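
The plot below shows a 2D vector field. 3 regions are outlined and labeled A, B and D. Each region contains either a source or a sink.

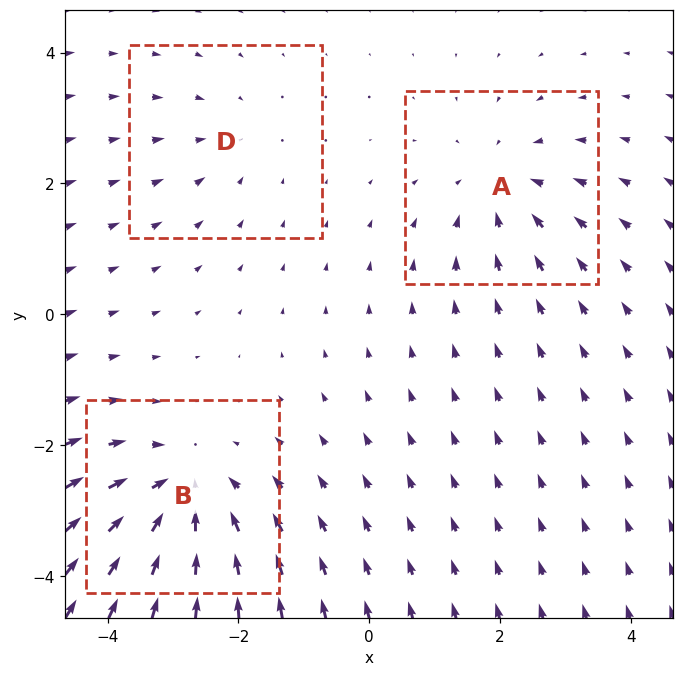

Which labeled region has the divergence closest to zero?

Divergence at each region's feature centre — A: about -3, B: about -4, D: about -2. Region D is closest to zero.

D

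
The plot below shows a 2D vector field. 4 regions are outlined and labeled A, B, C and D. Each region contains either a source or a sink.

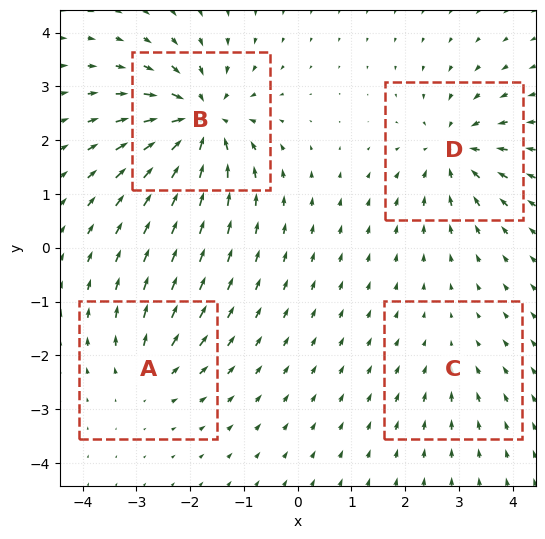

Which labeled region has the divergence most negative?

B

Divergence at each region's feature centre — A: about +4, B: about -9, C: about -3, D: about -6. Region B is most negative.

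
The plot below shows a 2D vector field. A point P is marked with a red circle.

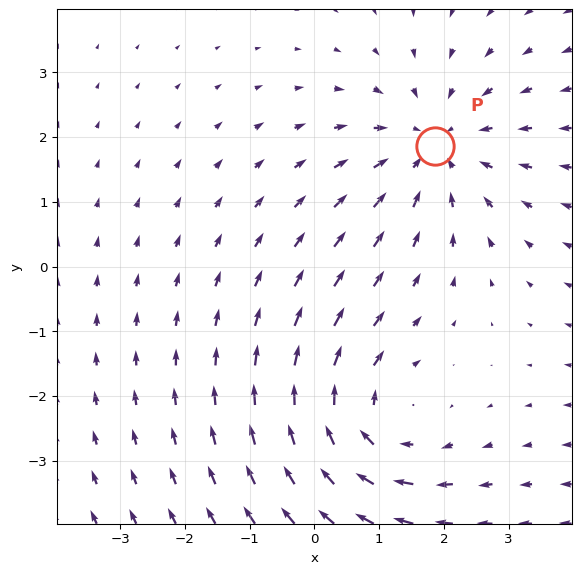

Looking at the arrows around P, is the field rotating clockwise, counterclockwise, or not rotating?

not rotating

Near P at (1.9, 1.9) the arrows show no circulation. The curl there is ≈0.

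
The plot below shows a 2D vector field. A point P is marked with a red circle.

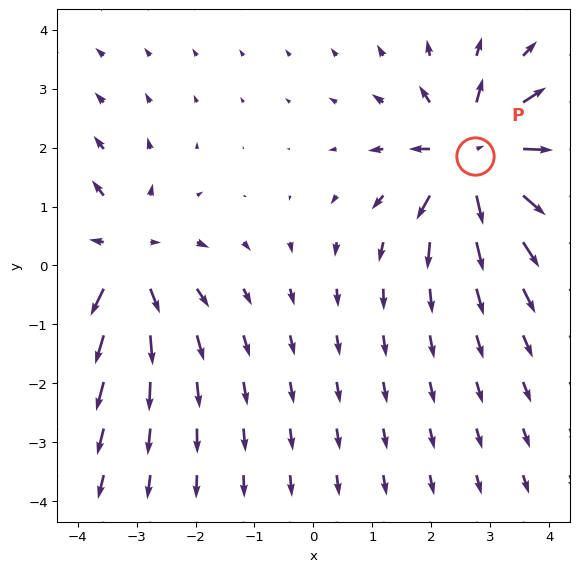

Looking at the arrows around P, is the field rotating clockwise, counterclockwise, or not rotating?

Near P at (2.7, 1.9) the arrows show no circulation. The curl there is ≈0.

not rotating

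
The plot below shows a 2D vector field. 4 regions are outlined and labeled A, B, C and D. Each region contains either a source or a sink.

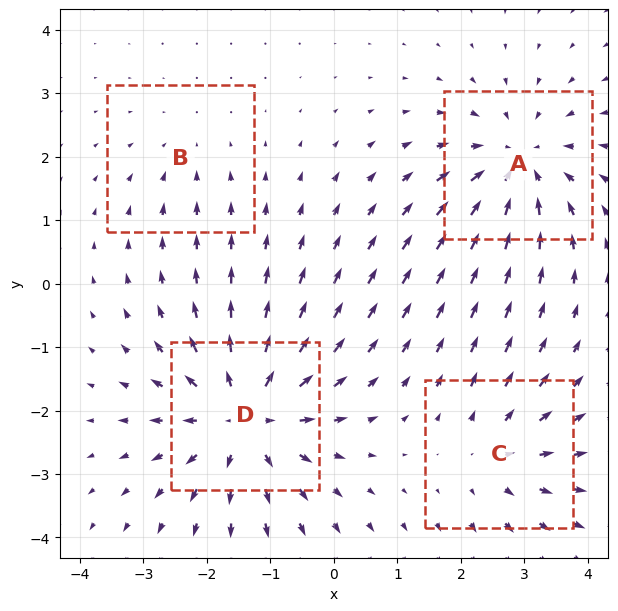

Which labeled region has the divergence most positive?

Divergence at each region's feature centre — A: about -5, B: about -2, C: about +3, D: about +6. Region D is most positive.

D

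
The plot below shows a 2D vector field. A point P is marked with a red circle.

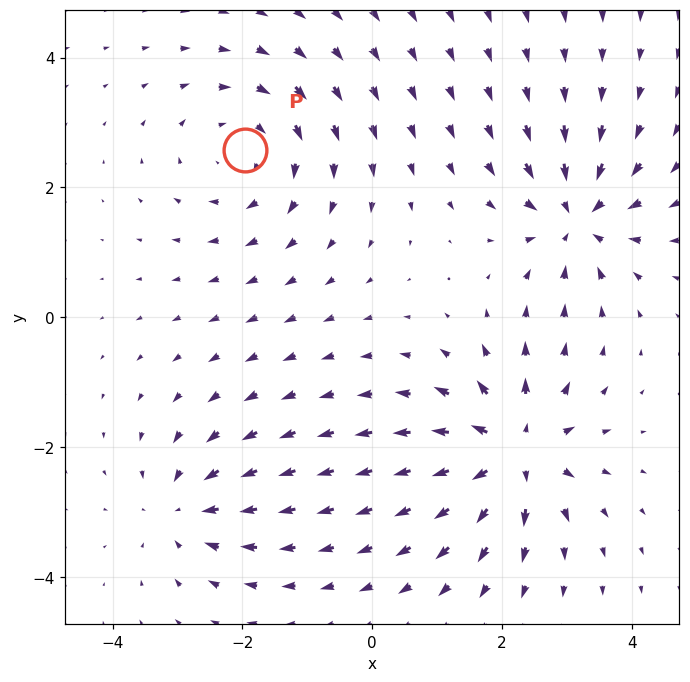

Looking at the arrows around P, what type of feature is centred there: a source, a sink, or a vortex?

At P (-2.0, 2.6) the arrows circulate clockwise. Divergence ≈0, curl about -3 — near-zero divergence with nonzero curl is a vortex.

vortex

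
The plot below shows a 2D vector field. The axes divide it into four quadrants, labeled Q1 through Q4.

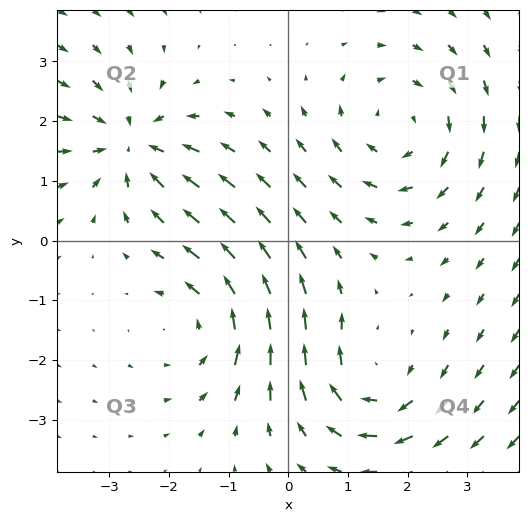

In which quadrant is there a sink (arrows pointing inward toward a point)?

The sink sits at approximately (-2.6, 1.6), which lies in quadrant Q2. The divergence there is about -4, negative as expected for a sink.

Q2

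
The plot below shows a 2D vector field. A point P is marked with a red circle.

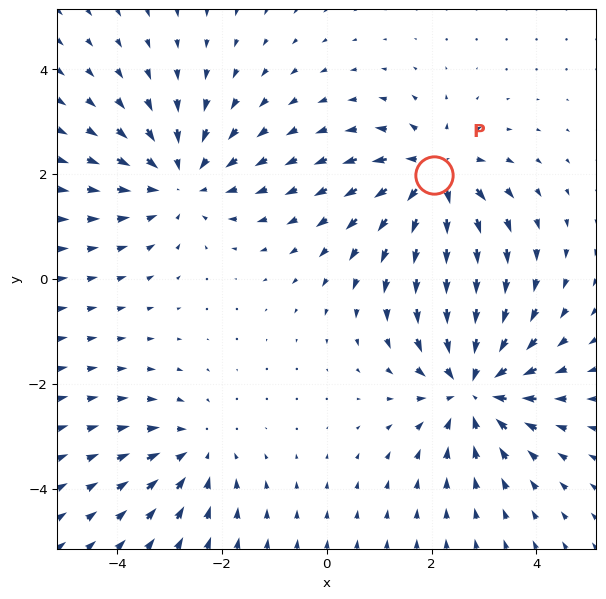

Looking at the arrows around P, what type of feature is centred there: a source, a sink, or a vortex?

At P (2.0, 2.0) the arrows spread outward. Divergence about +5, curl ≈0 — positive divergence with near-zero curl is a source.

source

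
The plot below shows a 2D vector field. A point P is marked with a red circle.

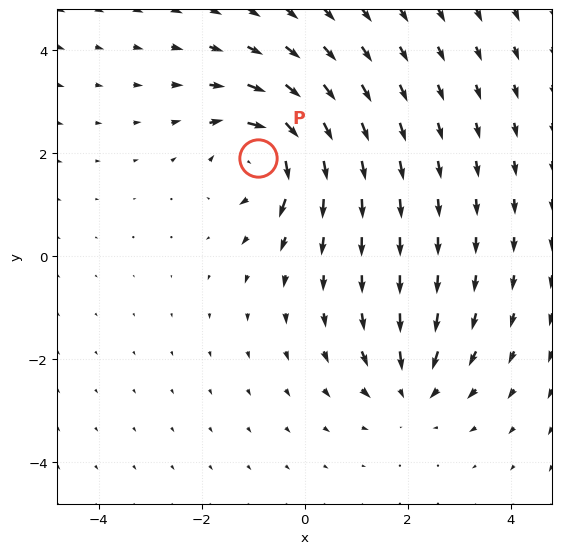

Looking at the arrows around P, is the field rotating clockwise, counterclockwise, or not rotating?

Near P at (-0.9, 1.9) the arrows circulate clockwise. The curl (z-component) there is about -5; negative curl means clockwise rotation.

clockwise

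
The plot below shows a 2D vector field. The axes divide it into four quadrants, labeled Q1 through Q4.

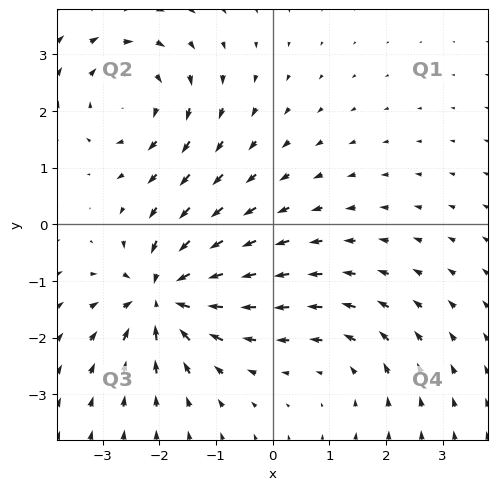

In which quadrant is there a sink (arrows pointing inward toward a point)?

Q3

The sink sits at approximately (-1.9, -1.3), which lies in quadrant Q3. The divergence there is about -7, negative as expected for a sink.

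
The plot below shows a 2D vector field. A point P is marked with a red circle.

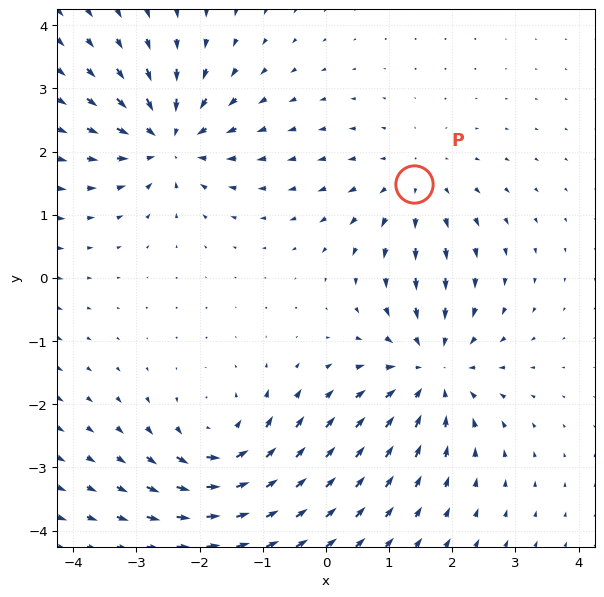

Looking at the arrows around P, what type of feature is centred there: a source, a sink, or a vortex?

At P (1.4, 1.5) the arrows spread outward. Divergence about +3, curl ≈0 — positive divergence with near-zero curl is a source.

source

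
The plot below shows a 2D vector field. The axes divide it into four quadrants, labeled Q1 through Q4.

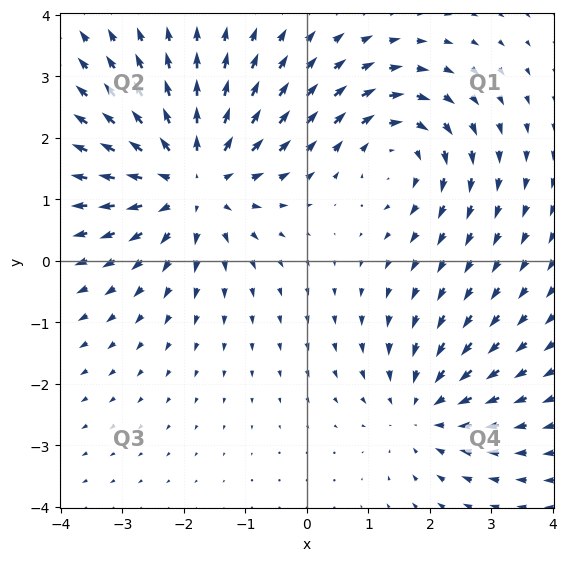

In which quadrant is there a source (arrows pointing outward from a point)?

Q2

The source sits at approximately (-1.9, 1.3), which lies in quadrant Q2. The divergence there is about +4, positive as expected for a source.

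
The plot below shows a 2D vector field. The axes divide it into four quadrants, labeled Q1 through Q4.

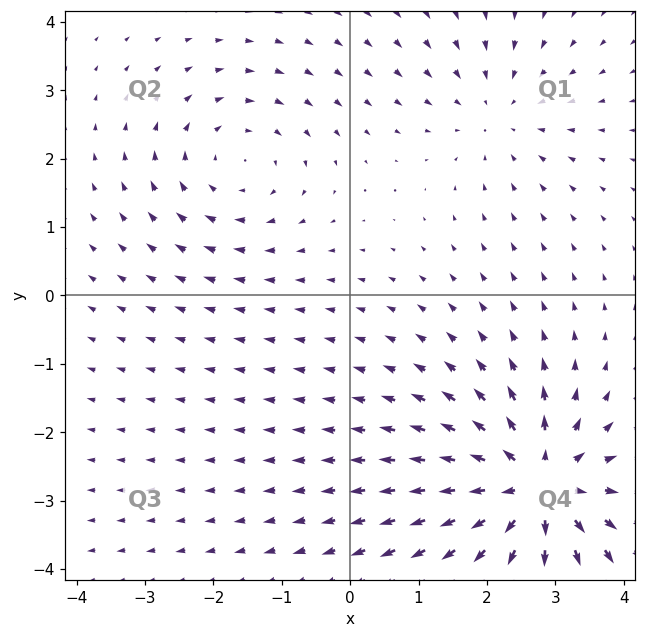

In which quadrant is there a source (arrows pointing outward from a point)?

Q4

The source sits at approximately (2.7, -2.8), which lies in quadrant Q4. The divergence there is about +5, positive as expected for a source.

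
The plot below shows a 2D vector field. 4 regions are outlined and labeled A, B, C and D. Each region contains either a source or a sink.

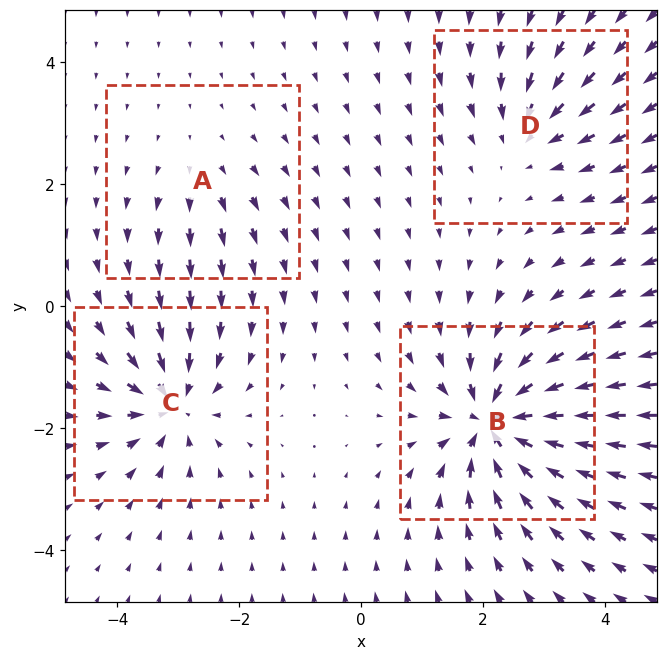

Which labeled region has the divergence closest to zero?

Divergence at each region's feature centre — A: about +2, B: about -9, C: about -6, D: about -4. Region A is closest to zero.

A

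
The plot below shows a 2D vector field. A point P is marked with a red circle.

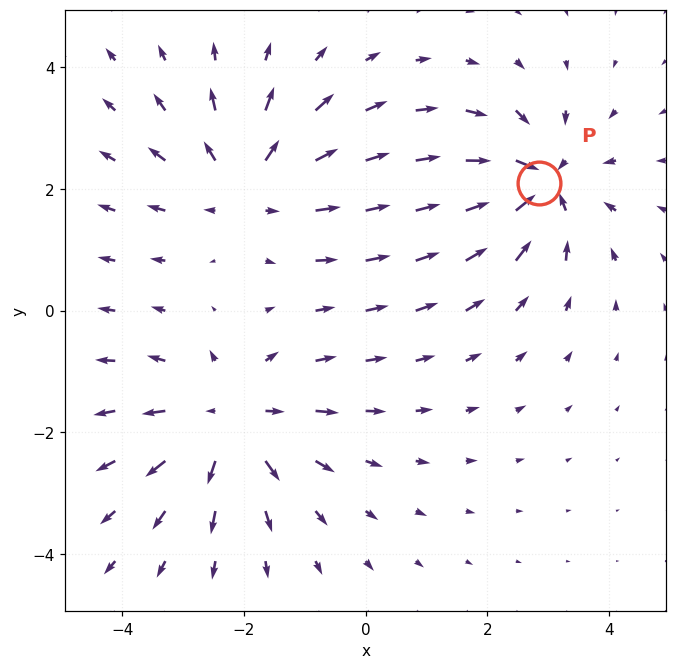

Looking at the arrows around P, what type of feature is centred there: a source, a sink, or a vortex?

sink

At P (2.8, 2.1) the arrows converge inward. Divergence about -5, curl ≈0 — negative divergence with near-zero curl is a sink.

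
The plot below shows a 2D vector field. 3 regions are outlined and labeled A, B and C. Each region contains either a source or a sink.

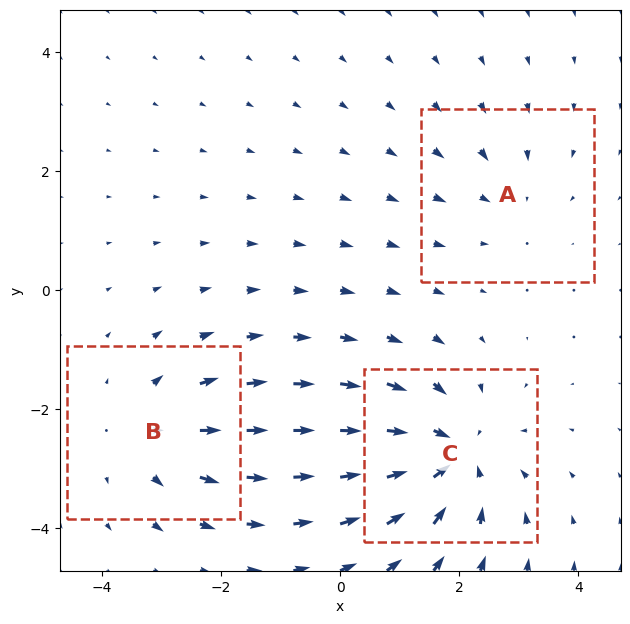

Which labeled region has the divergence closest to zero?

Divergence at each region's feature centre — A: about -2, B: about +3, C: about -4. Region A is closest to zero.

A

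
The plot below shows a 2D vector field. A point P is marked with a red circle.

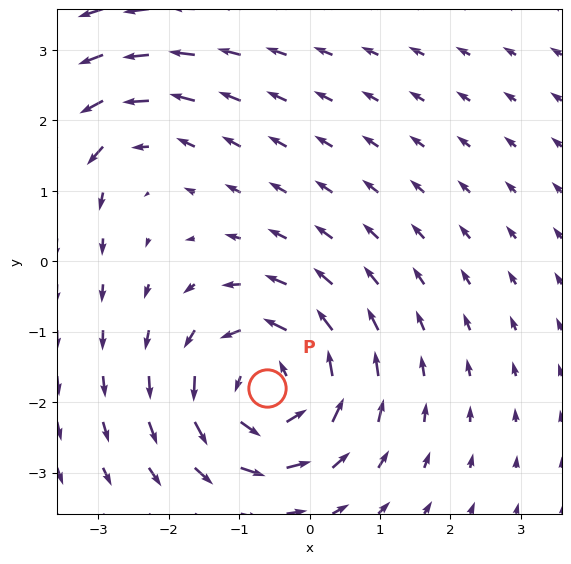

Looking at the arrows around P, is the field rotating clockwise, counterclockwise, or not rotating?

counterclockwise

Near P at (-0.6, -1.8) the arrows circulate counterclockwise. The curl (z-component) there is about +5; positive curl means counterclockwise rotation.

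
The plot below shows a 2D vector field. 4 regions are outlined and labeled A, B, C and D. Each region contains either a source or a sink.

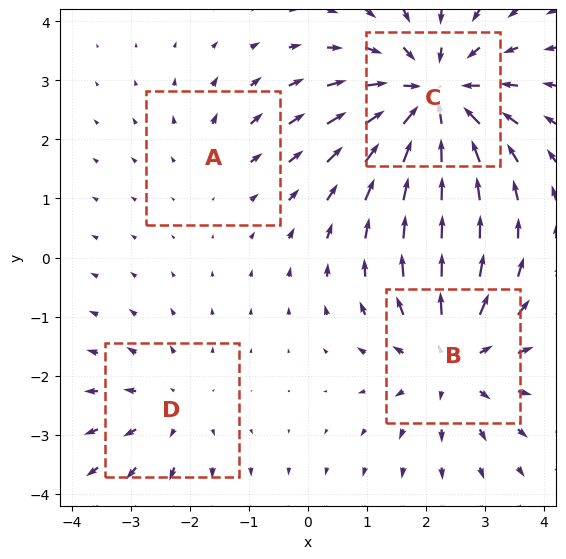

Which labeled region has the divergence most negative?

Divergence at each region's feature centre — A: about +2, B: about +4, C: about -6, D: about +3. Region C is most negative.

C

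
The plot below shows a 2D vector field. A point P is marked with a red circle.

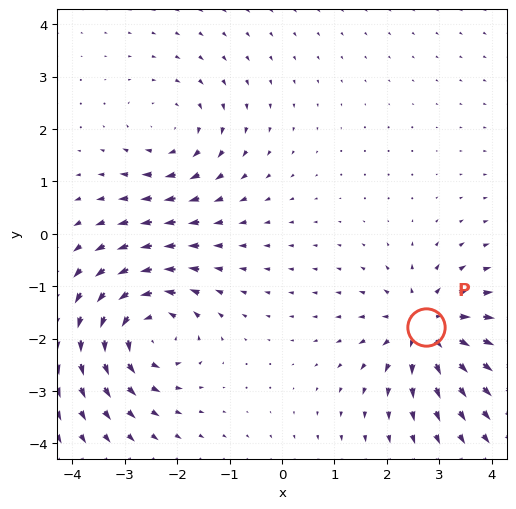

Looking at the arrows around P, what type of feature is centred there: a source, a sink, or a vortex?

source

At P (2.7, -1.8) the arrows spread outward. Divergence about +4, curl ≈0 — positive divergence with near-zero curl is a source.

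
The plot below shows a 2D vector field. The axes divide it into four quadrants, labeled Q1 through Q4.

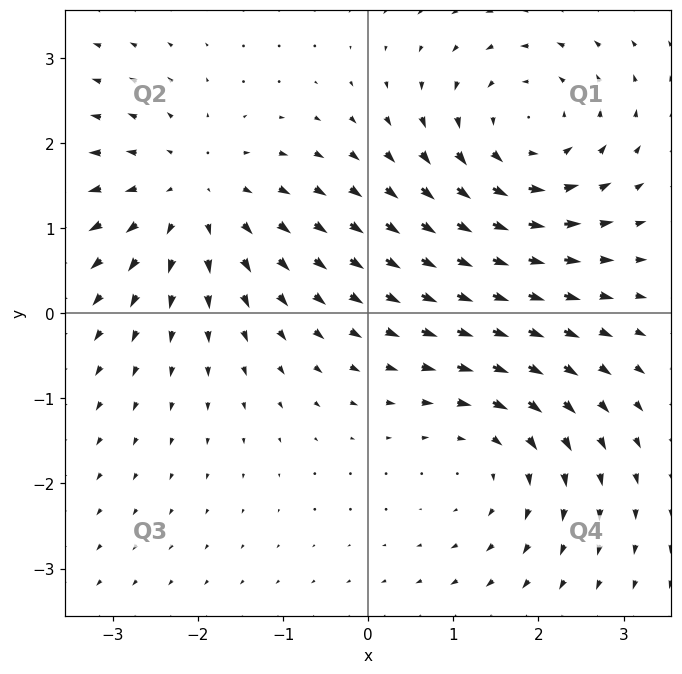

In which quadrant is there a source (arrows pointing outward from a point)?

Q2

The source sits at approximately (-2.1, 1.4), which lies in quadrant Q2. The divergence there is about +3, positive as expected for a source.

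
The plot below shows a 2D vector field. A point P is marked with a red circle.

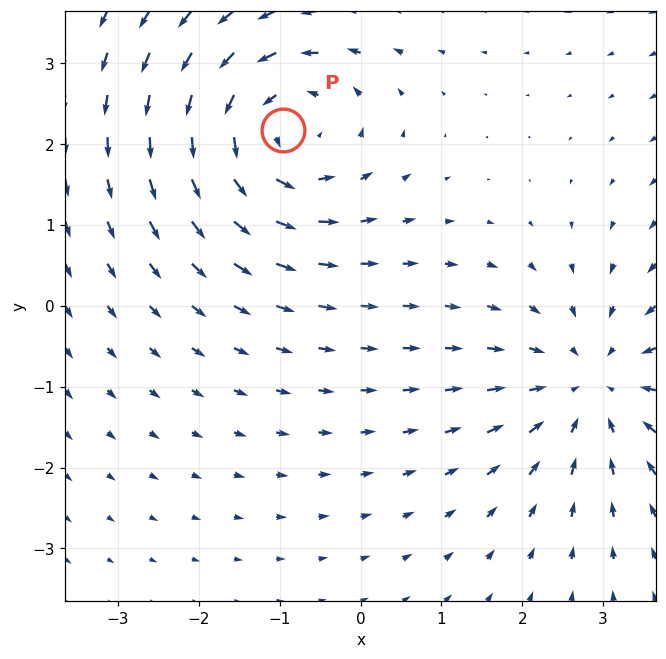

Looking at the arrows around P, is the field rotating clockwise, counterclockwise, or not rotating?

counterclockwise

Near P at (-1.0, 2.2) the arrows circulate counterclockwise. The curl (z-component) there is about +5; positive curl means counterclockwise rotation.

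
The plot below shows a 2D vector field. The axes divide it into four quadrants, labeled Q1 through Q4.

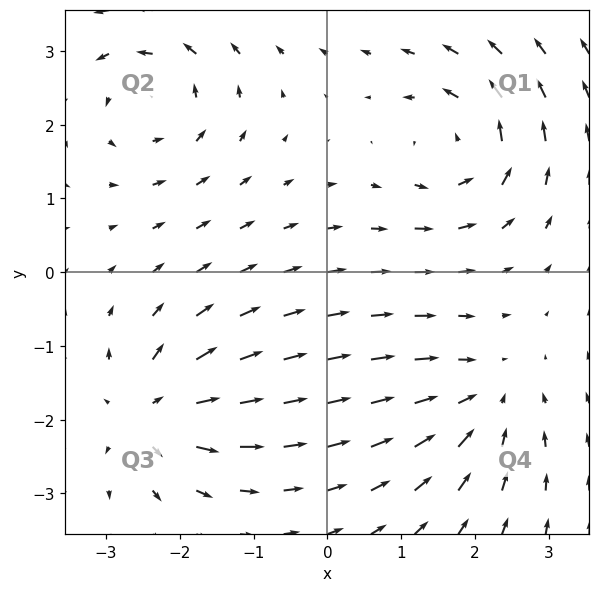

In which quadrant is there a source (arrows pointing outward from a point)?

Q3

The source sits at approximately (-2.4, -1.9), which lies in quadrant Q3. The divergence there is about +6, positive as expected for a source.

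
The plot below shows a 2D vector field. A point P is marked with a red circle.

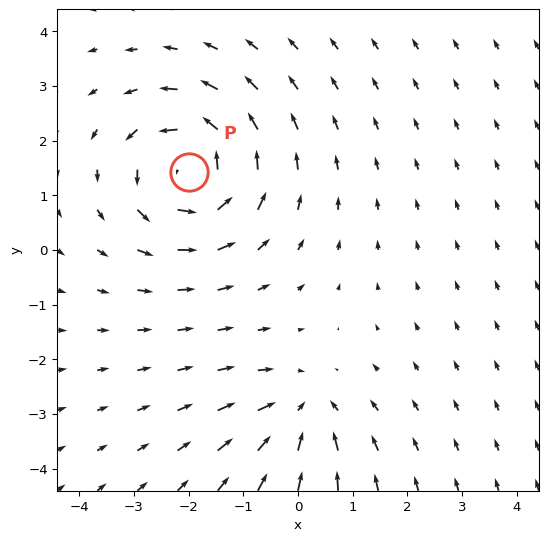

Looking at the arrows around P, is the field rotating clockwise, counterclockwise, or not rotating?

Near P at (-2.0, 1.4) the arrows circulate counterclockwise. The curl (z-component) there is about +4; positive curl means counterclockwise rotation.

counterclockwise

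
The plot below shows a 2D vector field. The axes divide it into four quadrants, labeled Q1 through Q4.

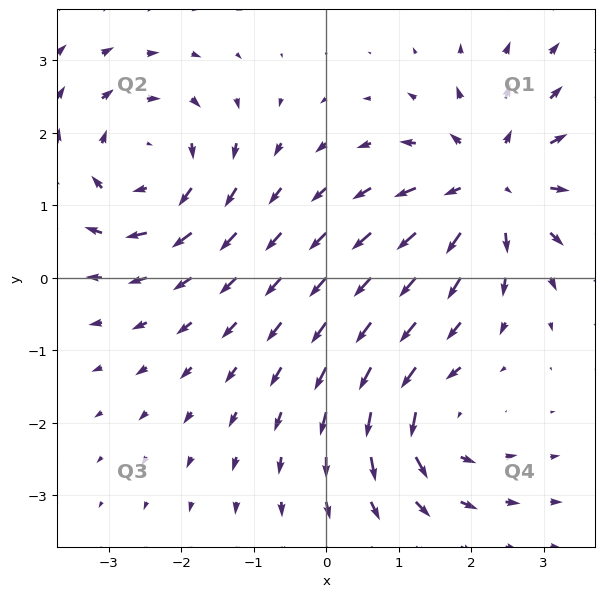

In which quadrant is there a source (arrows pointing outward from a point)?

The source sits at approximately (2.3, 1.3), which lies in quadrant Q1. The divergence there is about +5, positive as expected for a source.

Q1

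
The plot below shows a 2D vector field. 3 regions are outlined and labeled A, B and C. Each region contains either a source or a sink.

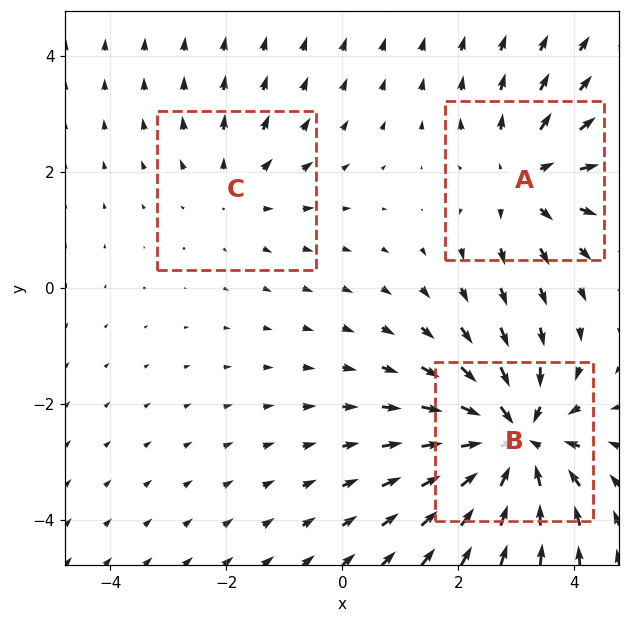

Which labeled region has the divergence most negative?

B

Divergence at each region's feature centre — A: about +3, B: about -5, C: about +2. Region B is most negative.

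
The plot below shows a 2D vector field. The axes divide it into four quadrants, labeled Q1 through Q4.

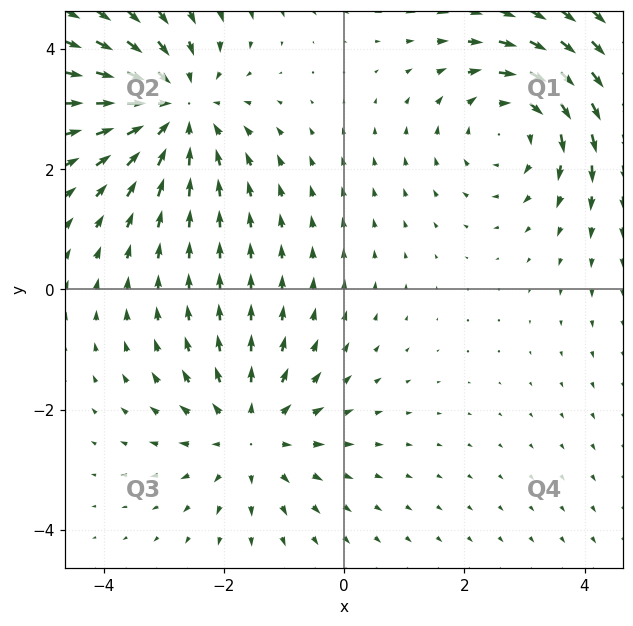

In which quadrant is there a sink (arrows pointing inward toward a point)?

Q2

The sink sits at approximately (-2.8, 3.0), which lies in quadrant Q2. The divergence there is about -3, negative as expected for a sink.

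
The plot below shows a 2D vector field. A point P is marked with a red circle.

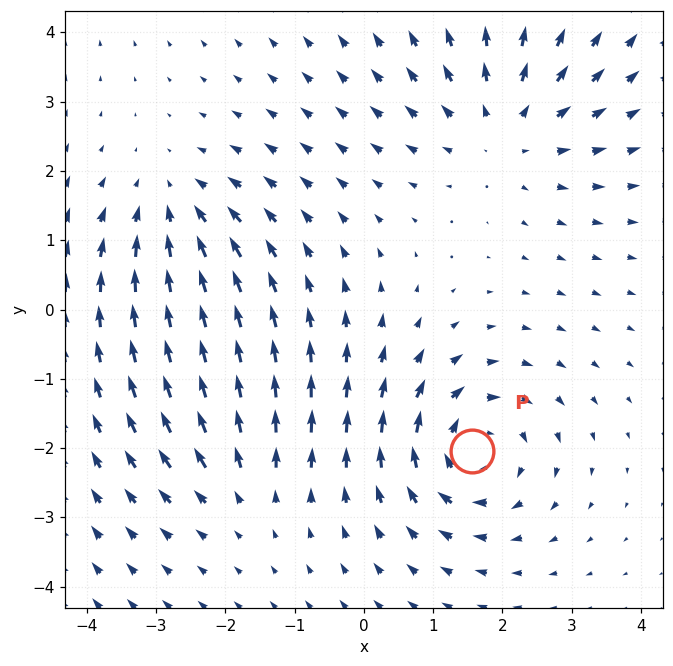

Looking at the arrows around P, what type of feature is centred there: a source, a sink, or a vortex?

vortex

At P (1.6, -2.0) the arrows circulate clockwise. Divergence ≈0, curl about -6 — near-zero divergence with nonzero curl is a vortex.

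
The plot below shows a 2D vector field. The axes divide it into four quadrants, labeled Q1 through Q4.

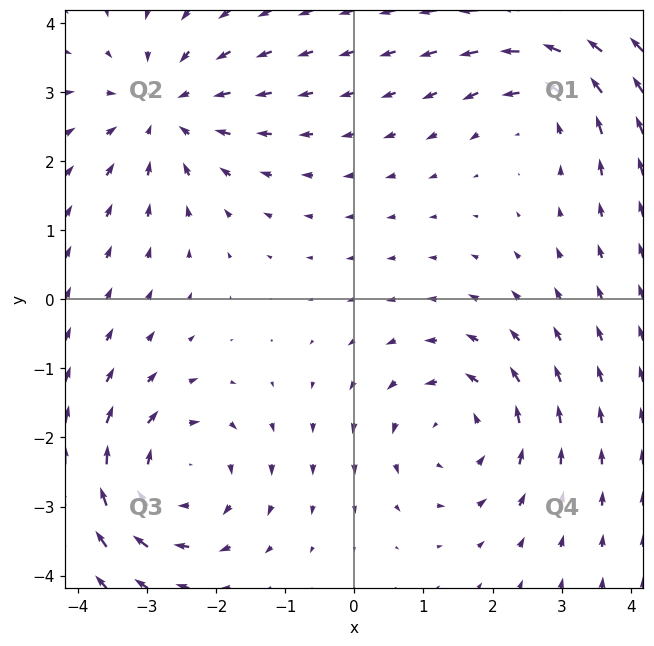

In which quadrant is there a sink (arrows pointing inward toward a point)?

The sink sits at approximately (-2.7, 2.7), which lies in quadrant Q2. The divergence there is about -4, negative as expected for a sink.

Q2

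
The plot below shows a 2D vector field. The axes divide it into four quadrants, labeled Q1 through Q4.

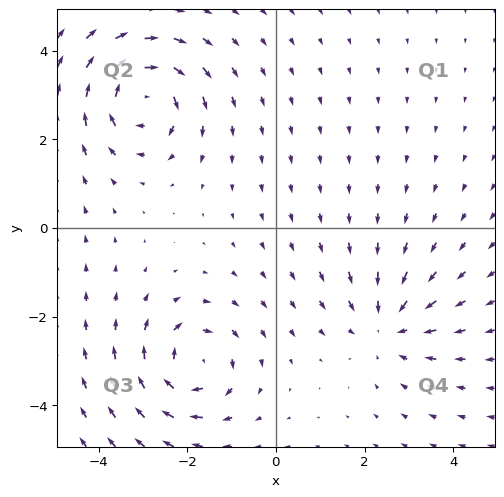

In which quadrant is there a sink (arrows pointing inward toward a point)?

The sink sits at approximately (2.5, -2.2), which lies in quadrant Q4. The divergence there is about -3, negative as expected for a sink.

Q4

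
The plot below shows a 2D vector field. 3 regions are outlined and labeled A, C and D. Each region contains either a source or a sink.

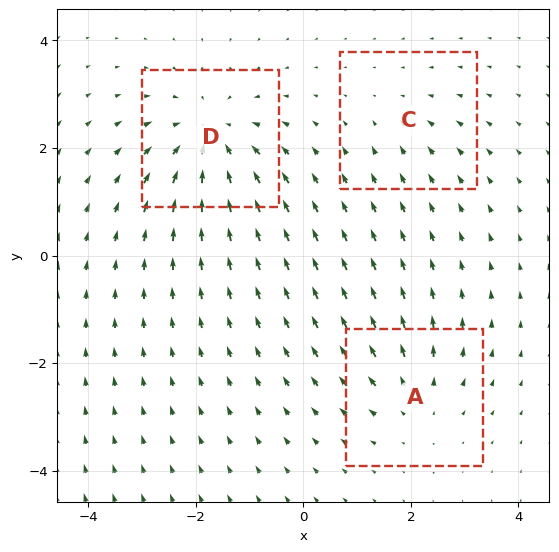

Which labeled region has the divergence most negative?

Divergence at each region's feature centre — A: about +3, C: about -2, D: about -4. Region D is most negative.

D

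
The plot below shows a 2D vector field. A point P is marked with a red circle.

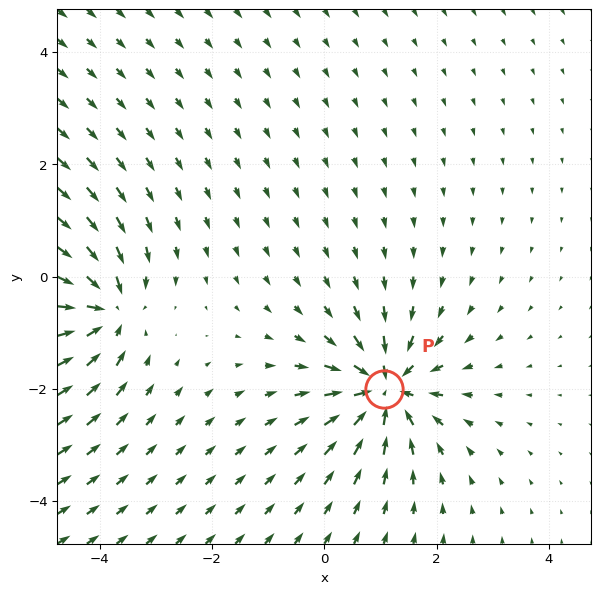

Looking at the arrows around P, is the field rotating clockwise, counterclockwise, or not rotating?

not rotating

Near P at (1.1, -2.0) the arrows show no circulation. The curl there is ≈0.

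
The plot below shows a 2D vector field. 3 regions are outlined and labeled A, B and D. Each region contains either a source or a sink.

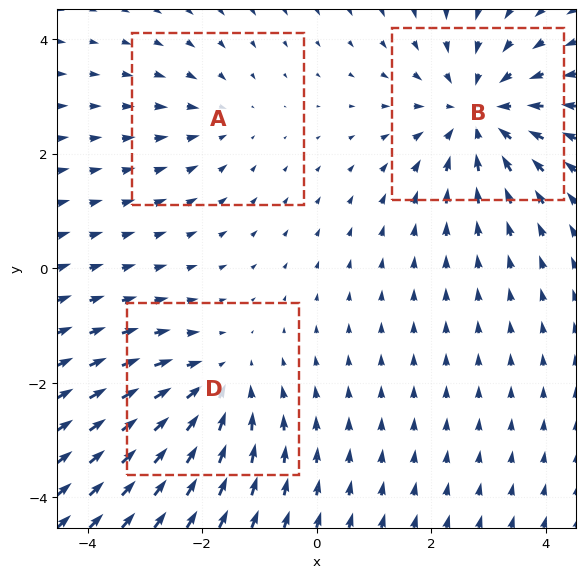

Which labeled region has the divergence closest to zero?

Divergence at each region's feature centre — A: about -2, B: about -4, D: about -3. Region A is closest to zero.

A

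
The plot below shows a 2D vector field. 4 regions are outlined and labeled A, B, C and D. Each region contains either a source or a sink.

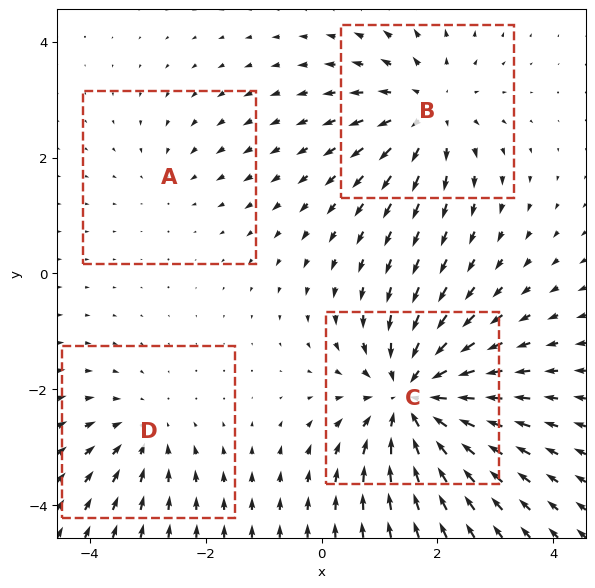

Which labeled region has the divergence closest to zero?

A

Divergence at each region's feature centre — A: about -2, B: about +4, C: about -7, D: about -3. Region A is closest to zero.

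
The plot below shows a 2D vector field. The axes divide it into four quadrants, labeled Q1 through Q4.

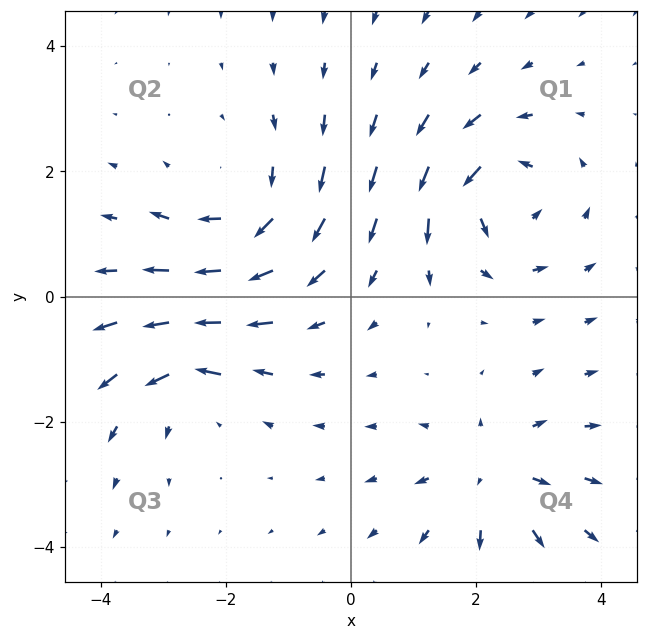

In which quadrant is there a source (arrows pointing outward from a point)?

The source sits at approximately (2.3, -2.8), which lies in quadrant Q4. The divergence there is about +4, positive as expected for a source.

Q4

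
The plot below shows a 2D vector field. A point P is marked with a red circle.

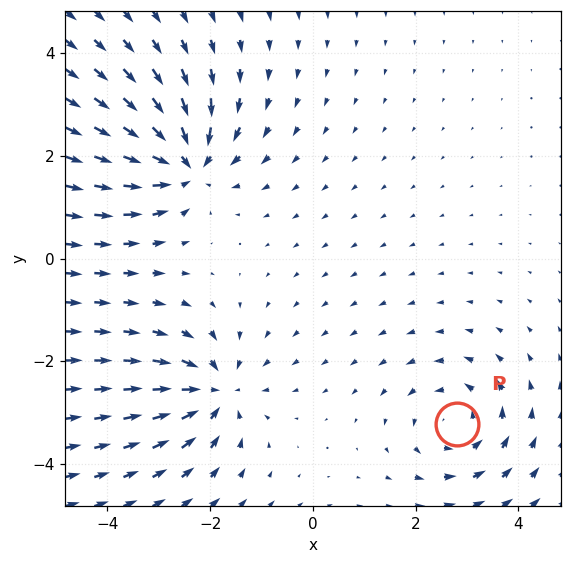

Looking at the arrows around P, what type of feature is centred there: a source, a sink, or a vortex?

At P (2.8, -3.2) the arrows circulate counterclockwise. Divergence ≈0, curl about +3 — near-zero divergence with nonzero curl is a vortex.

vortex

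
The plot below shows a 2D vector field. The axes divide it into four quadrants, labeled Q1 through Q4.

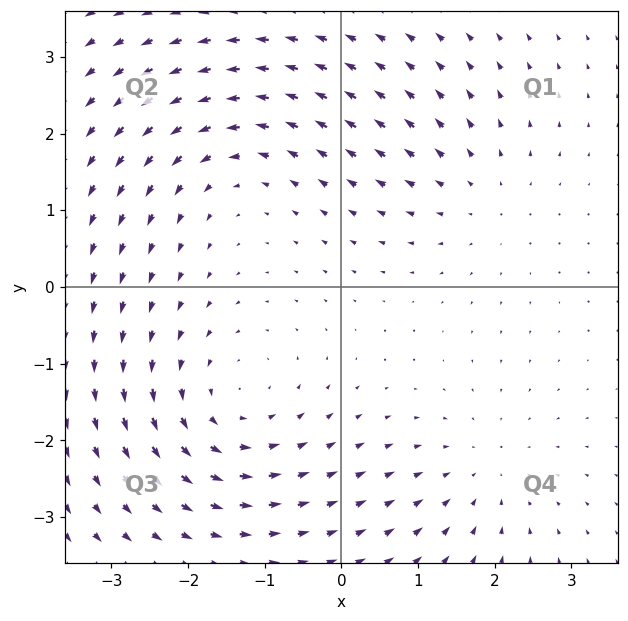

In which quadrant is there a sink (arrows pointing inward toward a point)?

The sink sits at approximately (1.8, -2.4), which lies in quadrant Q4. The divergence there is about -3, negative as expected for a sink.

Q4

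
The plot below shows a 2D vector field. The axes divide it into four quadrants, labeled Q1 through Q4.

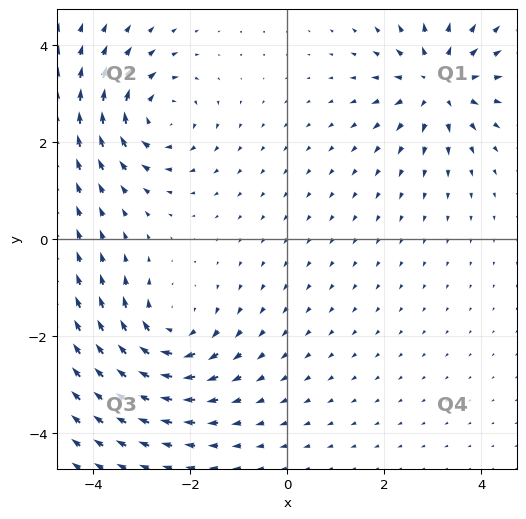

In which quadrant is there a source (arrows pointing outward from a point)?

Q1

The source sits at approximately (3.1, 3.2), which lies in quadrant Q1. The divergence there is about +5, positive as expected for a source.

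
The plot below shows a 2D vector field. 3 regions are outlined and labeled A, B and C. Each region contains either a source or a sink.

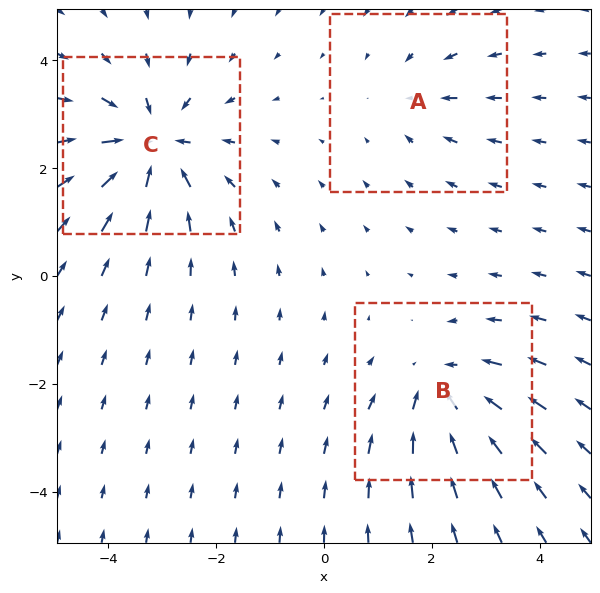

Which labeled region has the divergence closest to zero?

A

Divergence at each region's feature centre — A: about -2, B: about -3, C: about -5. Region A is closest to zero.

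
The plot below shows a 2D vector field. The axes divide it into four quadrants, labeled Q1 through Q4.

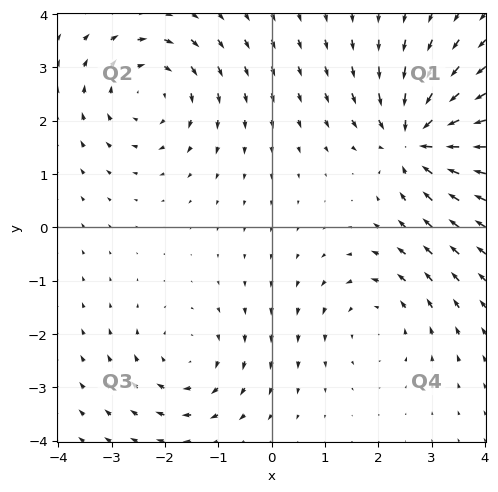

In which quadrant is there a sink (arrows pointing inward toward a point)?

The sink sits at approximately (2.7, 1.6), which lies in quadrant Q1. The divergence there is about -6, negative as expected for a sink.

Q1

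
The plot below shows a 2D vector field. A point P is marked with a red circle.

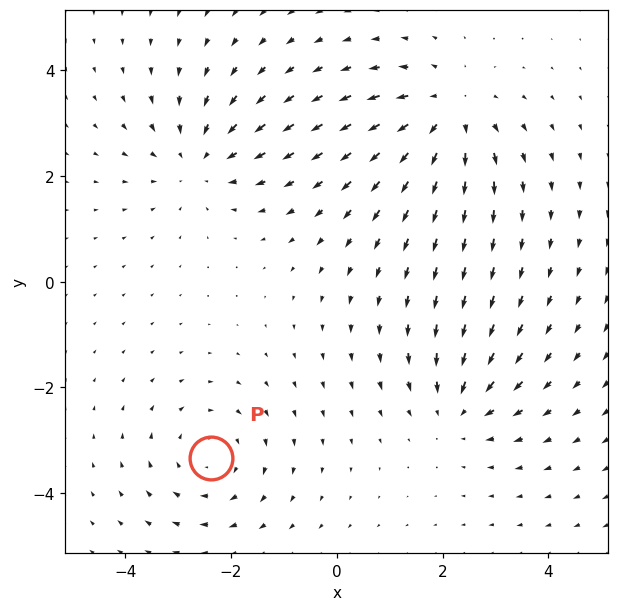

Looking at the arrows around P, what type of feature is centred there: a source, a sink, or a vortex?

vortex

At P (-2.4, -3.3) the arrows circulate clockwise. Divergence ≈0, curl about -3 — near-zero divergence with nonzero curl is a vortex.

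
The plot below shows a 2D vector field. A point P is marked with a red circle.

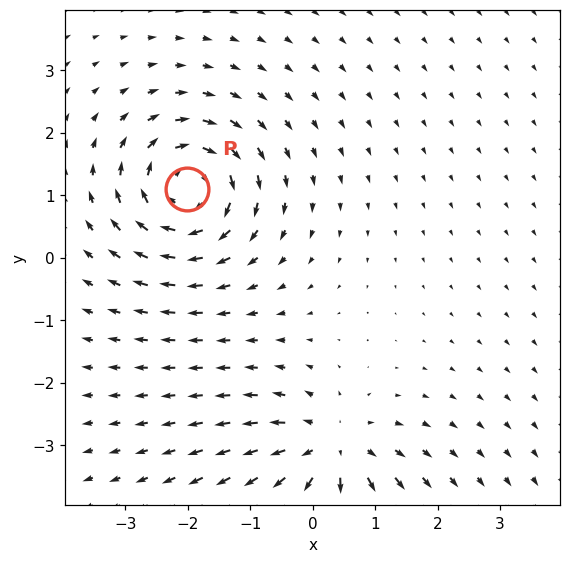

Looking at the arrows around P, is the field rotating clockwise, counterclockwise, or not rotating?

clockwise

Near P at (-2.0, 1.1) the arrows circulate clockwise. The curl (z-component) there is about -6; negative curl means clockwise rotation.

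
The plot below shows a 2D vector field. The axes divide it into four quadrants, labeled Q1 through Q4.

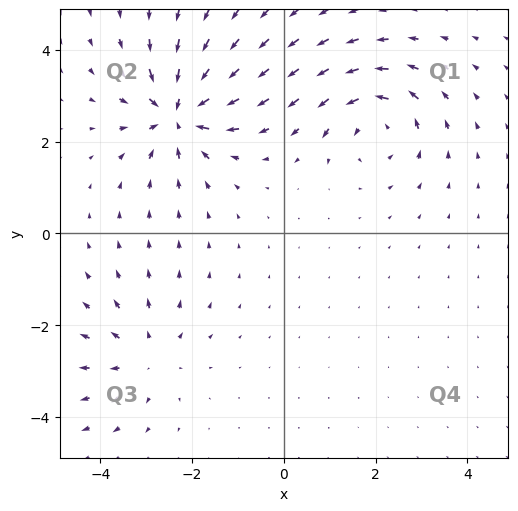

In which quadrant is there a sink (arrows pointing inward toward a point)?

Q2

The sink sits at approximately (-2.3, 2.6), which lies in quadrant Q2. The divergence there is about -5, negative as expected for a sink.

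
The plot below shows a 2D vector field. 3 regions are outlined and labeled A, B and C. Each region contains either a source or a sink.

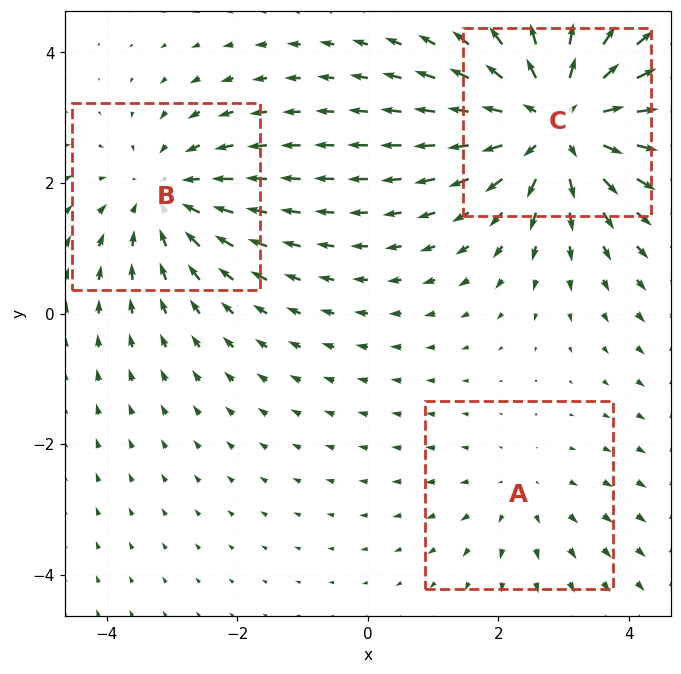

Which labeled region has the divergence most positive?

C

Divergence at each region's feature centre — A: about +2, B: about -3, C: about +4. Region C is most positive.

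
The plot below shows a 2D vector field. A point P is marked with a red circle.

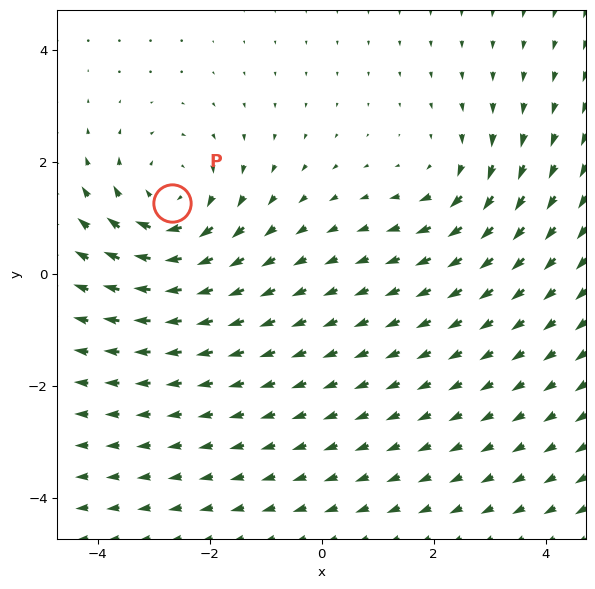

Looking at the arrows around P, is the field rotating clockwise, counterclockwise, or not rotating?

Near P at (-2.7, 1.3) the arrows circulate clockwise. The curl (z-component) there is about -4; negative curl means clockwise rotation.

clockwise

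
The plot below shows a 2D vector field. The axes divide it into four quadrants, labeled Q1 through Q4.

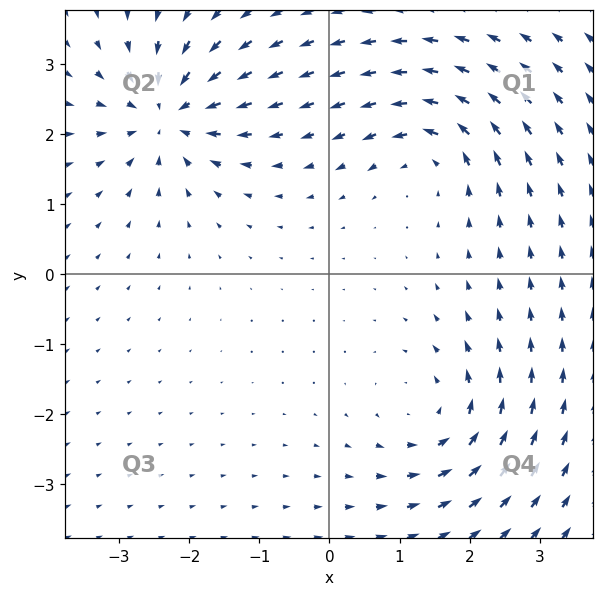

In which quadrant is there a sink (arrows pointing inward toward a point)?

Q2

The sink sits at approximately (-2.3, 2.3), which lies in quadrant Q2. The divergence there is about -6, negative as expected for a sink.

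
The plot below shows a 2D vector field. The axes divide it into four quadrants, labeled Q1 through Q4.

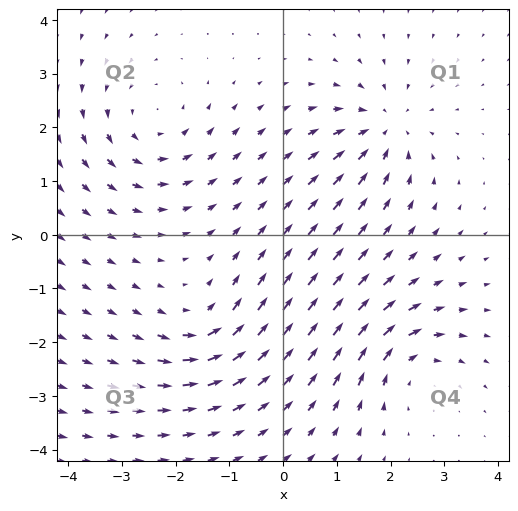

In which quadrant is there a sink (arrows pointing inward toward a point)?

The sink sits at approximately (1.9, 2.0), which lies in quadrant Q1. The divergence there is about -5, negative as expected for a sink.

Q1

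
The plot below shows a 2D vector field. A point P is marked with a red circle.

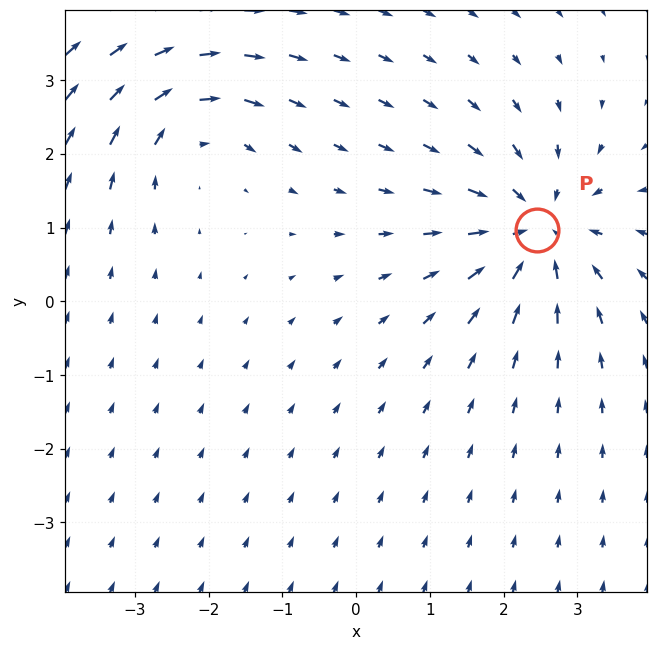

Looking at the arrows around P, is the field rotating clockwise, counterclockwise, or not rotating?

Near P at (2.5, 1.0) the arrows show no circulation. The curl there is ≈0.

not rotating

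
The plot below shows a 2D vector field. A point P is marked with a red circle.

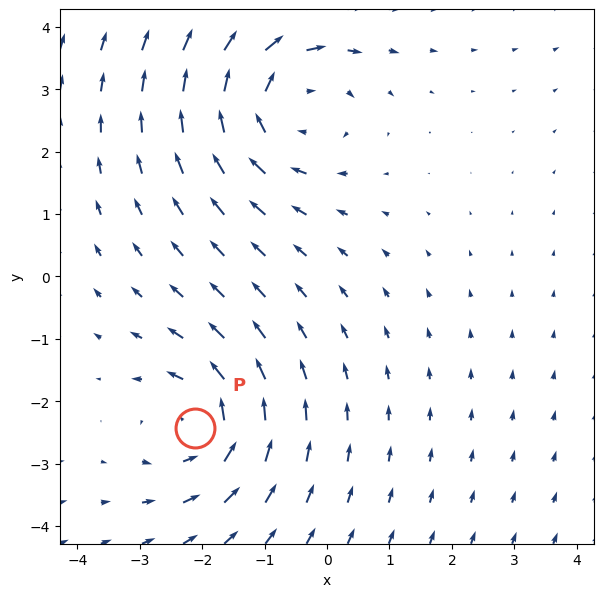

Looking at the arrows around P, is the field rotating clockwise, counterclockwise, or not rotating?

Near P at (-2.1, -2.4) the arrows circulate counterclockwise. The curl (z-component) there is about +4; positive curl means counterclockwise rotation.

counterclockwise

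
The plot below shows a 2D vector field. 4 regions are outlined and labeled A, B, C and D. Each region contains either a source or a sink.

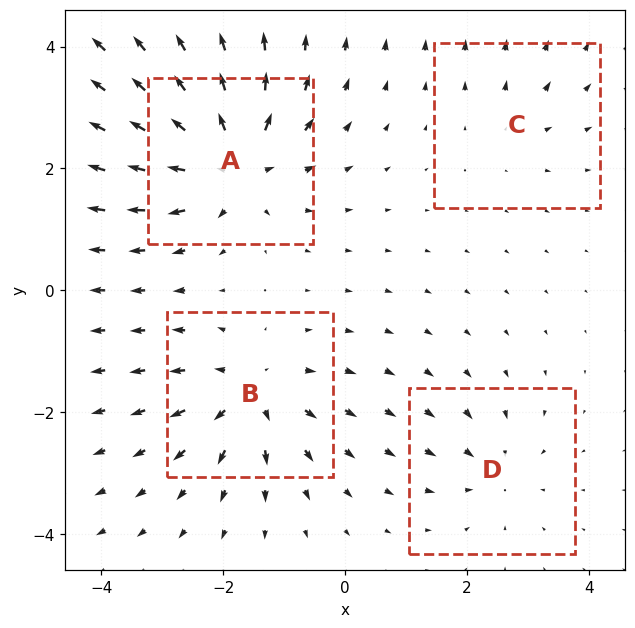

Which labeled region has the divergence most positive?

Divergence at each region's feature centre — A: about +7, B: about +6, C: about +2, D: about -3. Region A is most positive.

A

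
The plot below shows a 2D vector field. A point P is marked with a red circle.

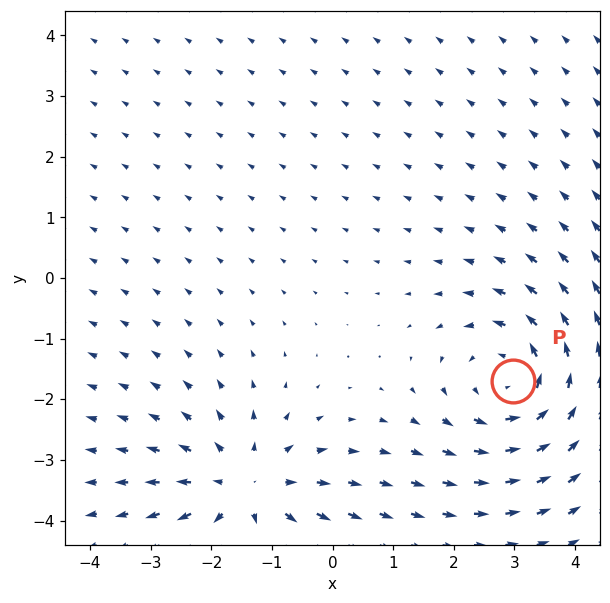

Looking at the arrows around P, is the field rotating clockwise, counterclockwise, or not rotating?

Near P at (3.0, -1.7) the arrows circulate counterclockwise. The curl (z-component) there is about +3; positive curl means counterclockwise rotation.

counterclockwise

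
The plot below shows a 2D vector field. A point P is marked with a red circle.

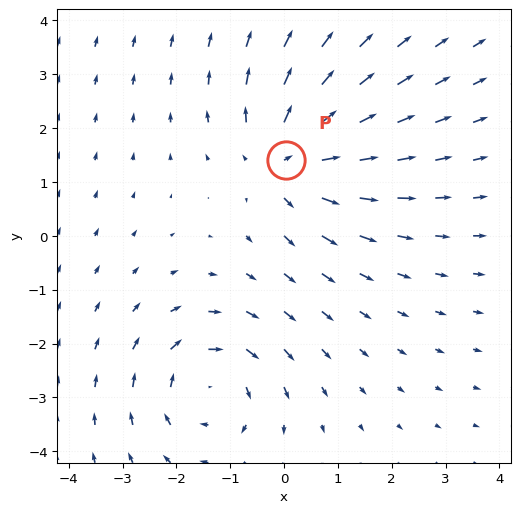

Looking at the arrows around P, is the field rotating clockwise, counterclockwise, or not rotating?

Near P at (0.0, 1.4) the arrows show no circulation. The curl there is ≈0.

not rotating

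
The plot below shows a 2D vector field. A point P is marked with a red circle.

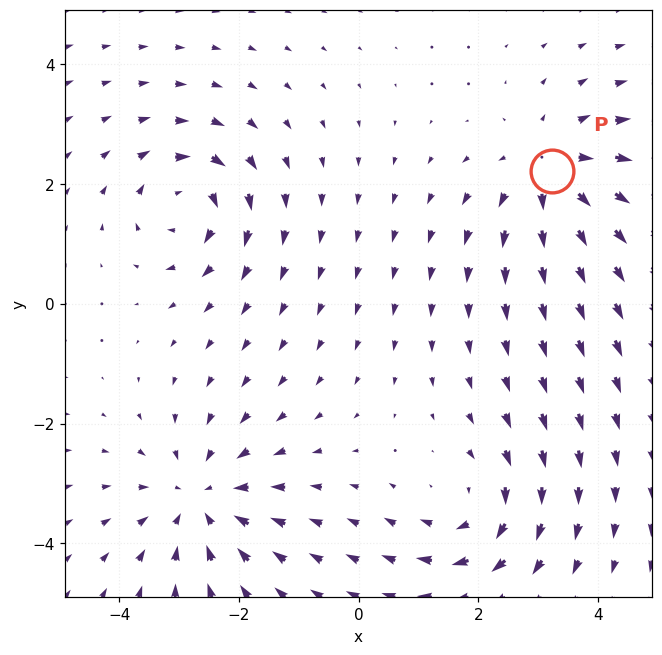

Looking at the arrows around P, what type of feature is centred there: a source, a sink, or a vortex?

At P (3.2, 2.2) the arrows spread outward. Divergence about +4, curl ≈0 — positive divergence with near-zero curl is a source.

source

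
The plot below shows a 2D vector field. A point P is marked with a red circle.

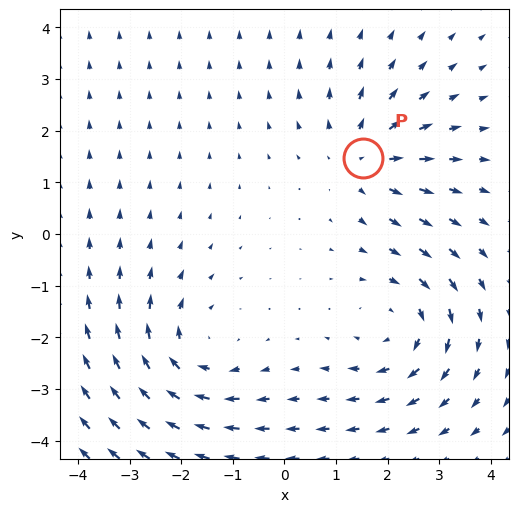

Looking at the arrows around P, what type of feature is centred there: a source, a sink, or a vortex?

At P (1.5, 1.5) the arrows spread outward. Divergence about +3, curl ≈0 — positive divergence with near-zero curl is a source.

source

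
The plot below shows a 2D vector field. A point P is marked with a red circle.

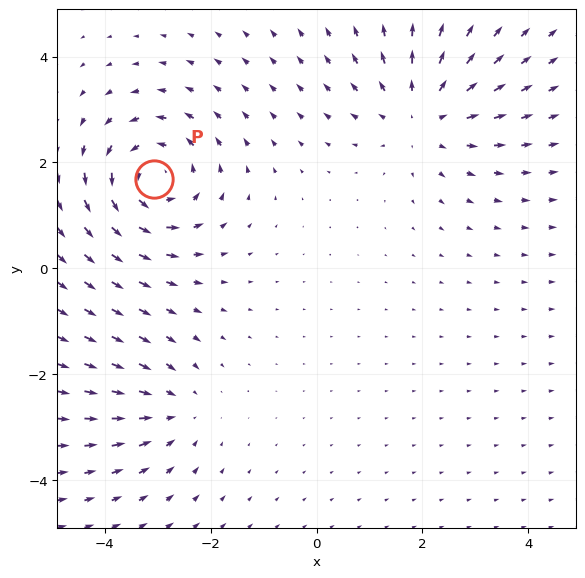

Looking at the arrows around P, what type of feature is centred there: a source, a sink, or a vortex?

vortex

At P (-3.1, 1.7) the arrows circulate counterclockwise. Divergence ≈0, curl about +5 — near-zero divergence with nonzero curl is a vortex.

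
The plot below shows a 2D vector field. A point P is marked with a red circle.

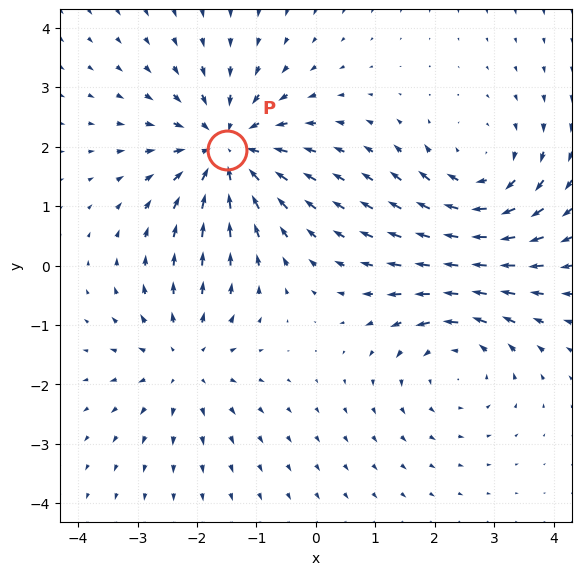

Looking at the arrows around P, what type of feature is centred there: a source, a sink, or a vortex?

sink

At P (-1.5, 2.0) the arrows converge inward. Divergence about -5, curl ≈0 — negative divergence with near-zero curl is a sink.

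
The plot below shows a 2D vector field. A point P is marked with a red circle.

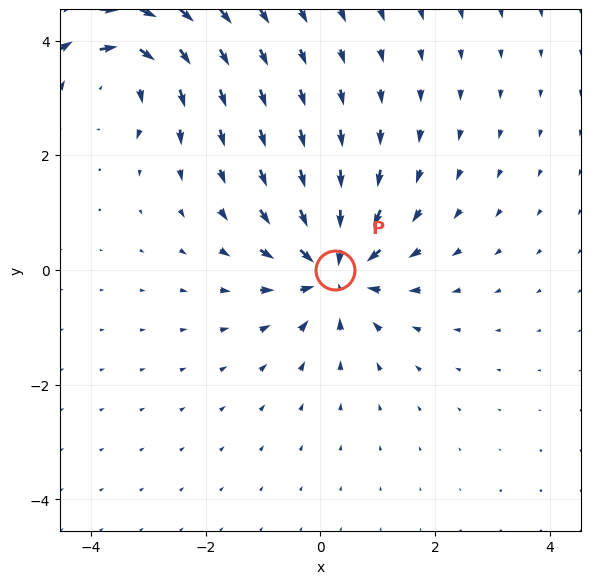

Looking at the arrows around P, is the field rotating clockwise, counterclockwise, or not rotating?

Near P at (0.3, -0.0) the arrows show no circulation. The curl there is ≈0.

not rotating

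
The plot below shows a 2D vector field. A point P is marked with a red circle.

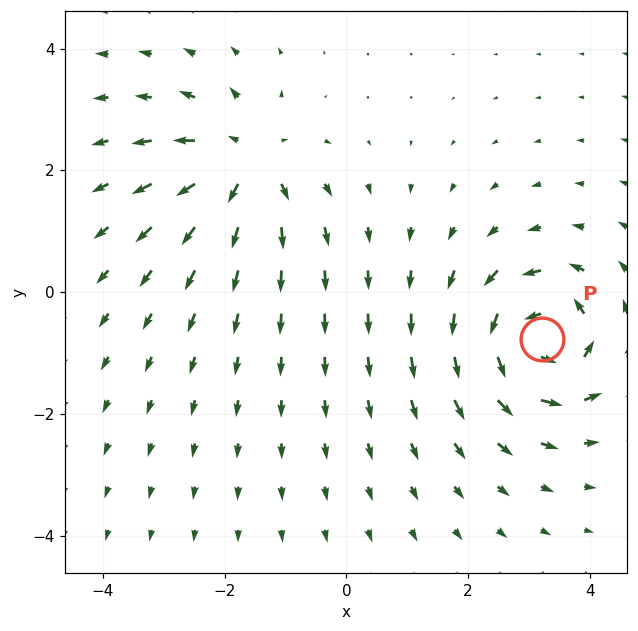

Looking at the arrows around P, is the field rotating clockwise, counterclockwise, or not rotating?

Near P at (3.2, -0.8) the arrows circulate counterclockwise. The curl (z-component) there is about +7; positive curl means counterclockwise rotation.

counterclockwise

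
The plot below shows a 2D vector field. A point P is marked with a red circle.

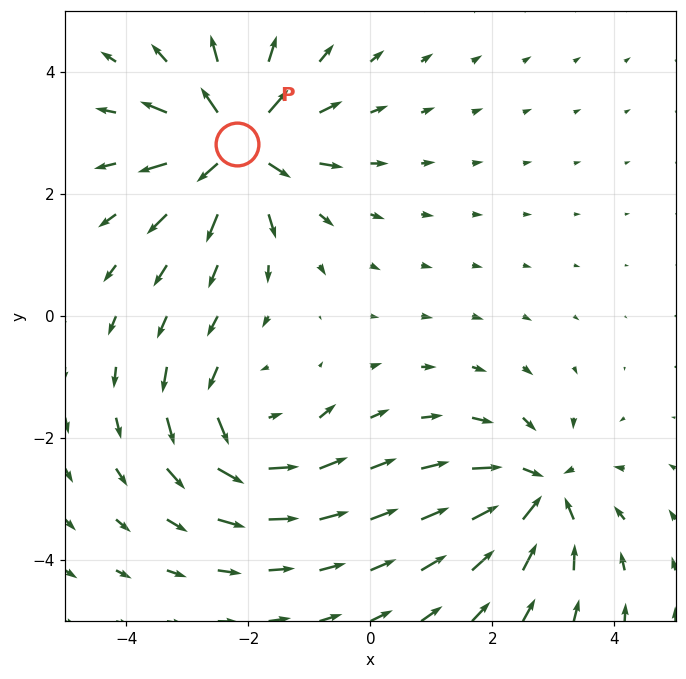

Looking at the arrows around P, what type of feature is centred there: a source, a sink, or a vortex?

At P (-2.2, 2.8) the arrows spread outward. Divergence about +7, curl ≈0 — positive divergence with near-zero curl is a source.

source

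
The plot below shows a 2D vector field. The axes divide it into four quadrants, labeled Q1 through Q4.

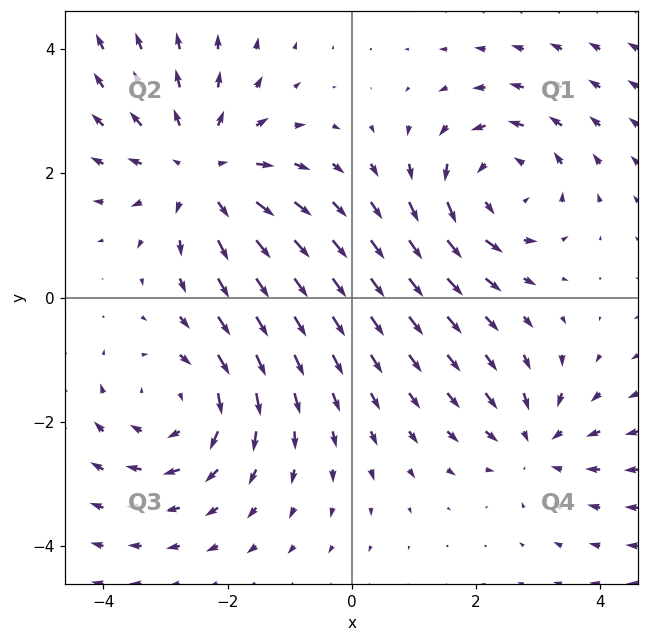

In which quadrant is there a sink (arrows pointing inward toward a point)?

The sink sits at approximately (2.9, -2.3), which lies in quadrant Q4. The divergence there is about -3, negative as expected for a sink.

Q4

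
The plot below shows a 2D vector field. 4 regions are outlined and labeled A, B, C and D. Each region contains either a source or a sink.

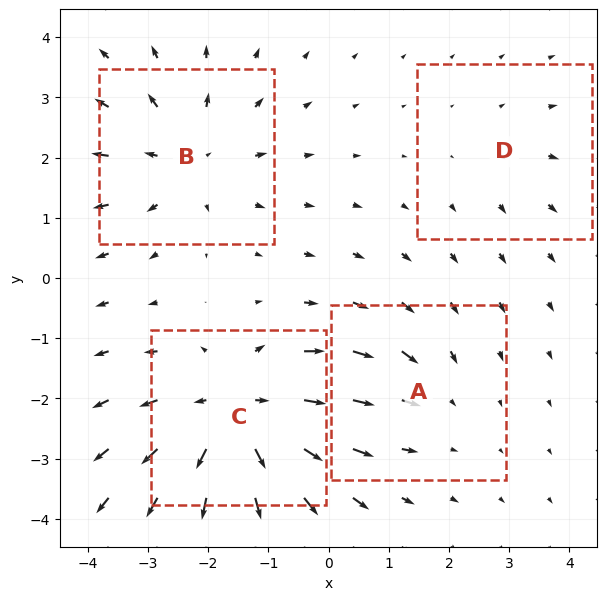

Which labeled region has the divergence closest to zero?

D

Divergence at each region's feature centre — A: about -3, B: about +4, C: about +6, D: about +2. Region D is closest to zero.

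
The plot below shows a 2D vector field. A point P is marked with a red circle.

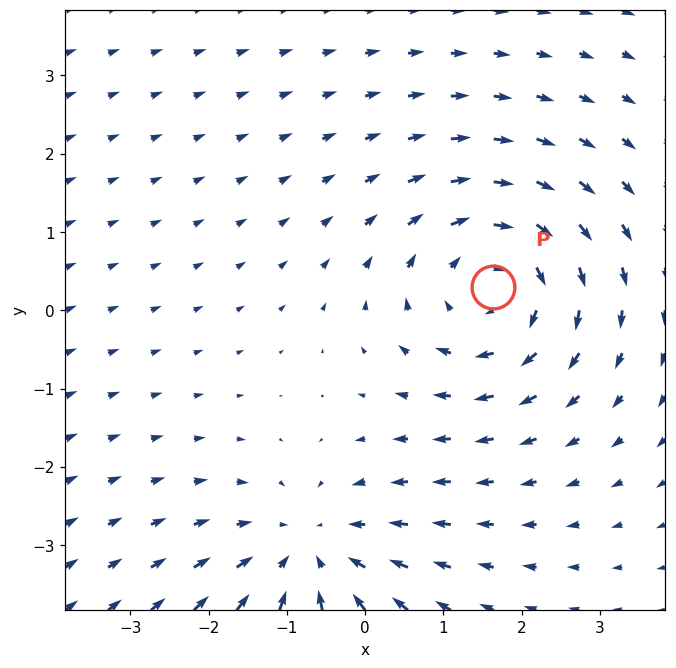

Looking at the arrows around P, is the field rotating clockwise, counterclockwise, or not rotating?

clockwise

Near P at (1.6, 0.3) the arrows circulate clockwise. The curl (z-component) there is about -4; negative curl means clockwise rotation.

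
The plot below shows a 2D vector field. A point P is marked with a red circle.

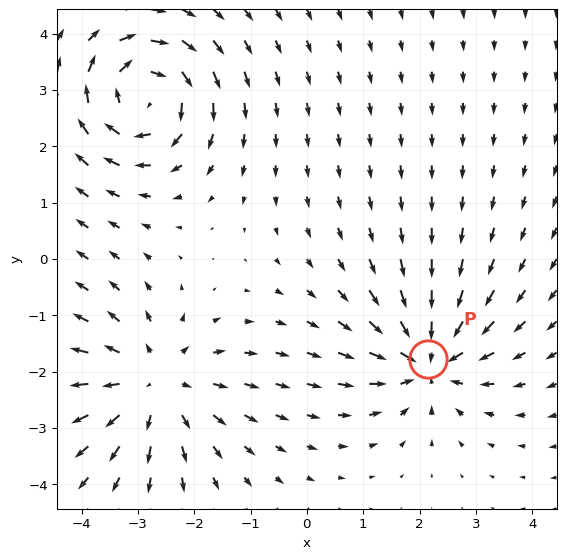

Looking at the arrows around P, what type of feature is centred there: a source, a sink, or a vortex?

At P (2.2, -1.8) the arrows converge inward. Divergence about -5, curl ≈0 — negative divergence with near-zero curl is a sink.

sink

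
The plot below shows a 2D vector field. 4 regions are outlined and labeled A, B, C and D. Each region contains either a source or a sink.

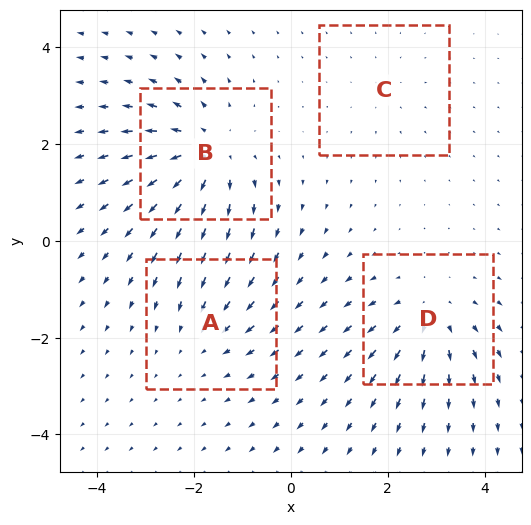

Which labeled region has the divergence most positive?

B

Divergence at each region's feature centre — A: about -3, B: about +6, C: about +2, D: about +5. Region B is most positive.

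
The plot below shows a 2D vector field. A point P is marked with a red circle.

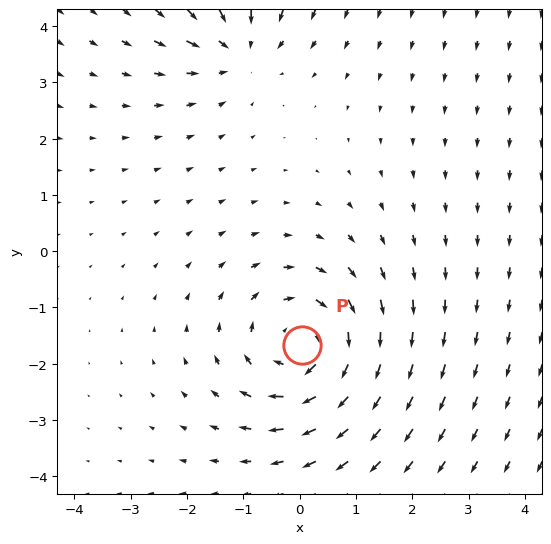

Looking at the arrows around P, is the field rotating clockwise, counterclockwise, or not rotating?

clockwise

Near P at (0.0, -1.7) the arrows circulate clockwise. The curl (z-component) there is about -4; negative curl means clockwise rotation.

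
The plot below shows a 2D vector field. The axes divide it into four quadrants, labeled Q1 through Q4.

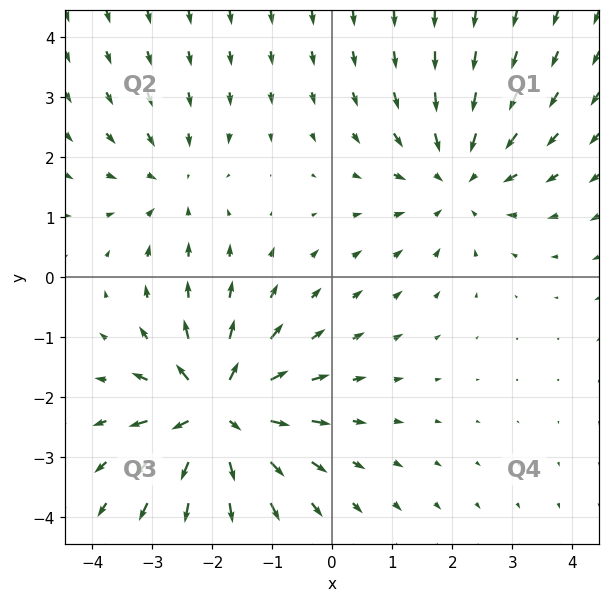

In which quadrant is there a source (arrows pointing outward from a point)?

Q3

The source sits at approximately (-1.9, -2.2), which lies in quadrant Q3. The divergence there is about +6, positive as expected for a source.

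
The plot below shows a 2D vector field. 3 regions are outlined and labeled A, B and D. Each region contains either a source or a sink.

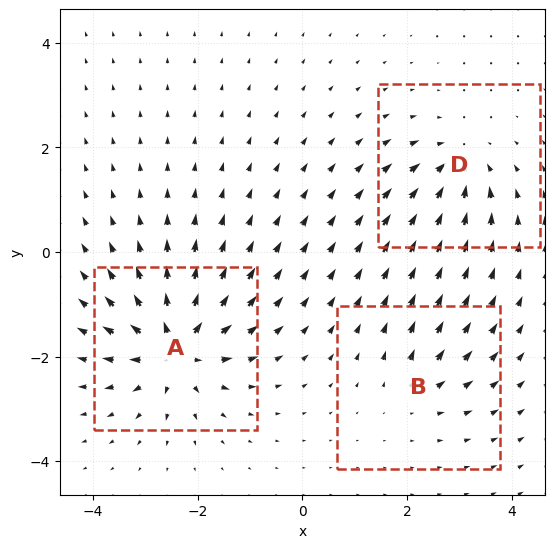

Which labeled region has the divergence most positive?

Divergence at each region's feature centre — A: about +6, B: about +3, D: about -4. Region A is most positive.

A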